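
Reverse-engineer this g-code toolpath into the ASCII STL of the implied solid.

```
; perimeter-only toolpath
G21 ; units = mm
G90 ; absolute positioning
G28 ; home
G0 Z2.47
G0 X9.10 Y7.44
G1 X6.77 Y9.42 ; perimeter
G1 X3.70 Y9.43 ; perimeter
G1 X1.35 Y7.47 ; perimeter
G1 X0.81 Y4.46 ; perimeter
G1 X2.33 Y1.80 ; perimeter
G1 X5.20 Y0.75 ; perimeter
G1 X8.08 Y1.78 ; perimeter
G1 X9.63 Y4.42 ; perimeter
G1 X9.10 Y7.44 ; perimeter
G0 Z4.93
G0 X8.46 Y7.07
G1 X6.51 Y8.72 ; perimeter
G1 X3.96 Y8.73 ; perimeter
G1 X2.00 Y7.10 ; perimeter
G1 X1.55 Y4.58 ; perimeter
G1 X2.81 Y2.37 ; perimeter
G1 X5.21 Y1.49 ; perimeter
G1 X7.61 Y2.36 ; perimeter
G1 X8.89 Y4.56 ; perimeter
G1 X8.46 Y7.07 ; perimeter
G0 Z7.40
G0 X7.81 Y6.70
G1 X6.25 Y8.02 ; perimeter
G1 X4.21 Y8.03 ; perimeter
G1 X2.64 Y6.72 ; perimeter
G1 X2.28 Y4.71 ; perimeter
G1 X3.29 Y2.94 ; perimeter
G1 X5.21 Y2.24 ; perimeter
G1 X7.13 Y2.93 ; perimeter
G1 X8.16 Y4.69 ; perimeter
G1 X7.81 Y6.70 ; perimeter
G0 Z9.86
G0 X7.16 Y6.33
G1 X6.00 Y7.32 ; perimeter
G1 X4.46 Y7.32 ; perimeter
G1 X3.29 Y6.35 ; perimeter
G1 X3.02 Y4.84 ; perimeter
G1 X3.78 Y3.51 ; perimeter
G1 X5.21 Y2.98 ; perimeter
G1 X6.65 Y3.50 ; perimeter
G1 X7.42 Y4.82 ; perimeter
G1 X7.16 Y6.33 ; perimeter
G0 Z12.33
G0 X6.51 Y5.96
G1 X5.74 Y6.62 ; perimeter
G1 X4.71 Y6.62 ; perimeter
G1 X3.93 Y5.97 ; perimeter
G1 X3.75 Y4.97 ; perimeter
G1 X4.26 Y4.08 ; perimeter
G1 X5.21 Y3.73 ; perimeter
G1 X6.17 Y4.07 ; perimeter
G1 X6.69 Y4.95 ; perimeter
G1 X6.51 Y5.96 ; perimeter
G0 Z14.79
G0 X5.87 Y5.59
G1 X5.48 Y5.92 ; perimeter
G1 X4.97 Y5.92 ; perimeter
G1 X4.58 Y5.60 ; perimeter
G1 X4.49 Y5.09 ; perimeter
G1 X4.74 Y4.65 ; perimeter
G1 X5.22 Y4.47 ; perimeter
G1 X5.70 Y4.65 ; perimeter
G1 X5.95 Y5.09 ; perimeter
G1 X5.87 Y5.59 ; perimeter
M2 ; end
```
solid part
  facet normal 0.0000 0.0000 -1.0000
    outer loop
      vertex 3.45 10.13 0.00
      vertex 7.03 10.12 0.00
      vertex 9.75 7.81 0.00
    endloop
  endfacet
  facet normal 0.0000 0.0000 -1.0000
    outer loop
      vertex 0.71 7.85 0.00
      vertex 3.45 10.13 0.00
      vertex 9.75 7.81 0.00
    endloop
  endfacet
  facet normal 0.0000 0.0000 -1.0000
    outer loop
      vertex 0.08 4.33 0.00
      vertex 0.71 7.85 0.00
      vertex 9.75 7.81 0.00
    endloop
  endfacet
  facet normal 0.0000 0.0000 -1.0000
    outer loop
      vertex 1.85 1.23 0.00
      vertex 0.08 4.33 0.00
      vertex 9.75 7.81 0.00
    endloop
  endfacet
  facet normal 0.0000 0.0000 -1.0000
    outer loop
      vertex 5.20 0.00 0.00
      vertex 1.85 1.23 0.00
      vertex 9.75 7.81 0.00
    endloop
  endfacet
  facet normal 0.0000 0.0000 -1.0000
    outer loop
      vertex 8.56 1.21 0.00
      vertex 5.20 0.00 0.00
      vertex 9.75 7.81 0.00
    endloop
  endfacet
  facet normal 0.0000 0.0000 -1.0000
    outer loop
      vertex 10.36 4.29 0.00
      vertex 8.56 1.21 0.00
      vertex 9.75 7.81 0.00
    endloop
  endfacet
  facet normal 0.6227 0.7332 0.2734
    outer loop
      vertex 9.75 7.81 0.00
      vertex 7.03 10.12 0.00
      vertex 5.22 5.22 17.26
    endloop
  endfacet
  facet normal 0.0027 0.9619 0.2734
    outer loop
      vertex 7.03 10.12 0.00
      vertex 3.45 10.13 0.00
      vertex 5.22 5.22 17.26
    endloop
  endfacet
  facet normal -0.6153 0.7394 0.2734
    outer loop
      vertex 3.45 10.13 0.00
      vertex 0.71 7.85 0.00
      vertex 5.22 5.22 17.26
    endloop
  endfacet
  facet normal -0.9469 0.1695 0.2732
    outer loop
      vertex 0.71 7.85 0.00
      vertex 0.08 4.33 0.00
      vertex 5.22 5.22 17.26
    endloop
  endfacet
  facet normal -0.8353 -0.4770 0.2734
    outer loop
      vertex 0.08 4.33 0.00
      vertex 1.85 1.23 0.00
      vertex 5.22 5.22 17.26
    endloop
  endfacet
  facet normal -0.3315 -0.9029 0.2735
    outer loop
      vertex 1.85 1.23 0.00
      vertex 5.20 0.00 0.00
      vertex 5.22 5.22 17.26
    endloop
  endfacet
  facet normal 0.3259 -0.9050 0.2733
    outer loop
      vertex 5.20 0.00 0.00
      vertex 8.56 1.21 0.00
      vertex 5.22 5.22 17.26
    endloop
  endfacet
  facet normal 0.8305 -0.4853 0.2735
    outer loop
      vertex 8.56 1.21 0.00
      vertex 10.36 4.29 0.00
      vertex 5.22 5.22 17.26
    endloop
  endfacet
  facet normal 0.9478 0.1642 0.2734
    outer loop
      vertex 10.36 4.29 0.00
      vertex 9.75 7.81 0.00
      vertex 5.22 5.22 17.26
    endloop
  endfacet
endsolid part

The G0 Z moves step by Δz≈2.47 mm. The G1 loops shrink linearly with z, so the solid tapers from its base footprint up to z≈17.3. Closing with a flat bottom cap and the tapered top and triangulating gives 16 facets — a regular 9-sided pyramid, base circumscribed radius ≈ 5.22 mm, apex at z ≈ 17.3 mm.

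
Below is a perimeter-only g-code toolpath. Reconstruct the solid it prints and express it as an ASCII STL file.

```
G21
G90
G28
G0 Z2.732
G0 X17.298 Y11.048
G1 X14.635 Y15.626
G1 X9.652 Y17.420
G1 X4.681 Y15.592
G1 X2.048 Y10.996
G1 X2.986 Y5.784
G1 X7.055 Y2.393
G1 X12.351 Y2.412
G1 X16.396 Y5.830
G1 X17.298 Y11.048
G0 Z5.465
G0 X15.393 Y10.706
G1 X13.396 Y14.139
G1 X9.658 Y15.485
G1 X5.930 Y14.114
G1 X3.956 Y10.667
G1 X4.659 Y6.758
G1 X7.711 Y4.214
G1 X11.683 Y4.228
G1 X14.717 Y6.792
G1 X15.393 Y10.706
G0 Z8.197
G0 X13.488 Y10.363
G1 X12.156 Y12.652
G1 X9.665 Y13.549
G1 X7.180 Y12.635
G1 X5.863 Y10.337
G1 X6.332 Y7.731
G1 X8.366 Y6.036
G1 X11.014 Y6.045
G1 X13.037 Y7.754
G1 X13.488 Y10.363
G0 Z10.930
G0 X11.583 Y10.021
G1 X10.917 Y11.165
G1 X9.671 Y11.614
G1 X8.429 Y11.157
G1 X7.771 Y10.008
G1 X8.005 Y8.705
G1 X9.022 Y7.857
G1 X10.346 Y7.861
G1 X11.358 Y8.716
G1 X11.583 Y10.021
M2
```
solid part
  facet normal 0.0000 0.0000 -1.0000
    outer loop
      vertex 9.645 19.356 0.000
      vertex 15.874 17.113 0.000
      vertex 19.203 11.391 0.000
    endloop
  endfacet
  facet normal 0.0000 0.0000 -1.0000
    outer loop
      vertex 3.432 17.071 0.000
      vertex 9.645 19.356 0.000
      vertex 19.203 11.391 0.000
    endloop
  endfacet
  facet normal 0.0000 0.0000 -1.0000
    outer loop
      vertex 0.141 11.326 0.000
      vertex 3.432 17.071 0.000
      vertex 19.203 11.391 0.000
    endloop
  endfacet
  facet normal 0.0000 0.0000 -1.0000
    outer loop
      vertex 1.313 4.811 0.000
      vertex 0.141 11.326 0.000
      vertex 19.203 11.391 0.000
    endloop
  endfacet
  facet normal 0.0000 0.0000 -1.0000
    outer loop
      vertex 6.399 0.572 0.000
      vertex 1.313 4.811 0.000
      vertex 19.203 11.391 0.000
    endloop
  endfacet
  facet normal 0.0000 0.0000 -1.0000
    outer loop
      vertex 13.019 0.595 0.000
      vertex 6.399 0.572 0.000
      vertex 19.203 11.391 0.000
    endloop
  endfacet
  facet normal 0.0000 0.0000 -1.0000
    outer loop
      vertex 18.076 4.868 0.000
      vertex 13.019 0.595 0.000
      vertex 19.203 11.391 0.000
    endloop
  endfacet
  facet normal 0.7195 0.4186 0.5541
    outer loop
      vertex 19.203 11.391 0.000
      vertex 15.874 17.113 0.000
      vertex 9.678 9.678 13.662
    endloop
  endfacet
  facet normal 0.2820 0.7832 0.5541
    outer loop
      vertex 15.874 17.113 0.000
      vertex 9.645 19.356 0.000
      vertex 9.678 9.678 13.662
    endloop
  endfacet
  facet normal -0.2873 0.7813 0.5541
    outer loop
      vertex 9.645 19.356 0.000
      vertex 3.432 17.071 0.000
      vertex 9.678 9.678 13.662
    endloop
  endfacet
  facet normal -0.7223 0.4138 0.5541
    outer loop
      vertex 3.432 17.071 0.000
      vertex 0.141 11.326 0.000
      vertex 9.678 9.678 13.662
    endloop
  endfacet
  facet normal -0.8193 -0.1474 0.5541
    outer loop
      vertex 0.141 11.326 0.000
      vertex 1.313 4.811 0.000
      vertex 9.678 9.678 13.662
    endloop
  endfacet
  facet normal -0.5330 -0.6395 0.5541
    outer loop
      vertex 1.313 4.811 0.000
      vertex 6.399 0.572 0.000
      vertex 9.678 9.678 13.662
    endloop
  endfacet
  facet normal 0.0029 -0.8324 0.5541
    outer loop
      vertex 6.399 0.572 0.000
      vertex 13.019 0.595 0.000
      vertex 9.678 9.678 13.662
    endloop
  endfacet
  facet normal 0.5373 -0.6358 0.5541
    outer loop
      vertex 13.019 0.595 0.000
      vertex 18.076 4.868 0.000
      vertex 9.678 9.678 13.662
    endloop
  endfacet
  facet normal 0.8203 -0.1417 0.5541
    outer loop
      vertex 18.076 4.868 0.000
      vertex 19.203 11.391 0.000
      vertex 9.678 9.678 13.662
    endloop
  endfacet
endsolid part

The G0 Z moves step by Δz≈2.732 mm. The G1 loops shrink linearly with z, so the solid tapers from its base footprint up to z≈13.7. Closing with a flat bottom cap and the tapered top and triangulating gives 16 facets — a regular 9-sided pyramid, base circumscribed radius ≈ 9.68 mm, apex at z ≈ 13.7 mm.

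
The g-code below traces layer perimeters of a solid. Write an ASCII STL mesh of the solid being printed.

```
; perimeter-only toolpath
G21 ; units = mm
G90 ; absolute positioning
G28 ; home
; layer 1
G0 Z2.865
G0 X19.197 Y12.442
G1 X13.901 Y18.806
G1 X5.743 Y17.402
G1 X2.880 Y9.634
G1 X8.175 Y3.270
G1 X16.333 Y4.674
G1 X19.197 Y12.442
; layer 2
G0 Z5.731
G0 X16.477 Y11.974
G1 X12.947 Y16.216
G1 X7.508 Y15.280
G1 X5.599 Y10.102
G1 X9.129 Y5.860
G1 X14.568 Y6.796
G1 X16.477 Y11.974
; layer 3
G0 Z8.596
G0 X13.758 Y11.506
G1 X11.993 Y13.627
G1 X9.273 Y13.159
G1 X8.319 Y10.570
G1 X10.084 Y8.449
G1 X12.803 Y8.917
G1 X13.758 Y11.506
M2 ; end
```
solid part
  facet normal 0.0000 0.0000 -1.0000
    outer loop
      vertex 3.978 19.523 0.000
      vertex 14.856 21.395 0.000
      vertex 21.916 12.910 0.000
    endloop
  endfacet
  facet normal 0.0000 0.0000 -1.0000
    outer loop
      vertex 0.160 9.166 0.000
      vertex 3.978 19.523 0.000
      vertex 21.916 12.910 0.000
    endloop
  endfacet
  facet normal 0.0000 0.0000 -1.0000
    outer loop
      vertex 7.220 0.681 0.000
      vertex 0.160 9.166 0.000
      vertex 21.916 12.910 0.000
    endloop
  endfacet
  facet normal 0.0000 0.0000 -1.0000
    outer loop
      vertex 18.098 2.553 0.000
      vertex 7.220 0.681 0.000
      vertex 21.916 12.910 0.000
    endloop
  endfacet
  facet normal 0.5903 0.4912 0.6405
    outer loop
      vertex 21.916 12.910 0.000
      vertex 14.856 21.395 0.000
      vertex 11.038 11.038 11.461
    endloop
  endfacet
  facet normal -0.1302 0.7568 0.6405
    outer loop
      vertex 14.856 21.395 0.000
      vertex 3.978 19.523 0.000
      vertex 11.038 11.038 11.461
    endloop
  endfacet
  facet normal -0.7205 0.2656 0.6405
    outer loop
      vertex 3.978 19.523 0.000
      vertex 0.160 9.166 0.000
      vertex 11.038 11.038 11.461
    endloop
  endfacet
  facet normal -0.5903 -0.4912 0.6405
    outer loop
      vertex 0.160 9.166 0.000
      vertex 7.220 0.681 0.000
      vertex 11.038 11.038 11.461
    endloop
  endfacet
  facet normal 0.1302 -0.7568 0.6405
    outer loop
      vertex 7.220 0.681 0.000
      vertex 18.098 2.553 0.000
      vertex 11.038 11.038 11.461
    endloop
  endfacet
  facet normal 0.7205 -0.2656 0.6405
    outer loop
      vertex 18.098 2.553 0.000
      vertex 21.916 12.910 0.000
      vertex 11.038 11.038 11.461
    endloop
  endfacet
endsolid part

The G0 Z moves step by Δz≈2.865 mm. The G1 loops shrink linearly with z, so the solid tapers from its base footprint up to z≈11.5. Closing with a flat bottom cap and the tapered top and triangulating gives 10 facets — a regular 6-sided pyramid, base circumscribed radius ≈ 11 mm, apex at z ≈ 11.5 mm.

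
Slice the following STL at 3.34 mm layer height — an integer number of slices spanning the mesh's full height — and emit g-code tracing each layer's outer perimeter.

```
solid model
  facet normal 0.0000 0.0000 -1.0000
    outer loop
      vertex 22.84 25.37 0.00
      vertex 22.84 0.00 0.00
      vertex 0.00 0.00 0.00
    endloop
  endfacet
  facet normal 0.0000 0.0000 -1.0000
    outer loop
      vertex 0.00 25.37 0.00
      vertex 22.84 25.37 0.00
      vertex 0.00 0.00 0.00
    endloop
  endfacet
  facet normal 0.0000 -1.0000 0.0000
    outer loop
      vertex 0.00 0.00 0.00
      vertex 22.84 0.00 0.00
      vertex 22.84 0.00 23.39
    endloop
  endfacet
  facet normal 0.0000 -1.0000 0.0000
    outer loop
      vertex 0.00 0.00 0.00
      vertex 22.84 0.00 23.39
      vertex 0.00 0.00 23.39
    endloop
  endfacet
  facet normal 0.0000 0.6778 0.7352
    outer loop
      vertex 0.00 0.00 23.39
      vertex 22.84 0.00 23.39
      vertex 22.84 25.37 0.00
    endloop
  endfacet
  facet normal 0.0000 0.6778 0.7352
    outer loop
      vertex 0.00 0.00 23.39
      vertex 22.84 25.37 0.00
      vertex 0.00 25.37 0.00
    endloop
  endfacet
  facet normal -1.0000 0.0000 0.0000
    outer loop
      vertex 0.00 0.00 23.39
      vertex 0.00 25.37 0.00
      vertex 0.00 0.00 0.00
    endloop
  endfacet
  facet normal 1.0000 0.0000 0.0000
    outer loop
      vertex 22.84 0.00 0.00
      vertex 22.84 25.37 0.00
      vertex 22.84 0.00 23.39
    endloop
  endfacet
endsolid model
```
; perimeter-only toolpath
G21 ; units = mm
G90 ; absolute positioning
G28 ; home
; layer 1
G0 Z3.34
G0 X0.00 Y0.00
G1 X22.84 Y0.00
G1 X22.84 Y21.75
G1 X0.00 Y21.75
G1 X0.00 Y0.00
; layer 2
G0 Z6.68
G0 X0.00 Y0.00
G1 X22.84 Y0.00
G1 X22.84 Y18.12
G1 X0.00 Y18.12
G1 X0.00 Y0.00
; layer 3
G0 Z10.02
G0 X0.00 Y0.00
G1 X22.84 Y0.00
G1 X22.84 Y14.50
G1 X0.00 Y14.50
G1 X0.00 Y0.00
; layer 4
G0 Z13.37
G0 X0.00 Y0.00
G1 X22.84 Y0.00
G1 X22.84 Y10.87
G1 X0.00 Y10.87
G1 X0.00 Y0.00
; layer 5
G0 Z16.71
G0 X0.00 Y0.00
G1 X22.84 Y0.00
G1 X22.84 Y7.25
G1 X0.00 Y7.25
G1 X0.00 Y0.00
; layer 6
G0 Z20.05
G0 X0.00 Y0.00
G1 X22.84 Y0.00
G1 X22.84 Y3.62
G1 X0.00 Y3.62
G1 X0.00 Y0.00
M2 ; end

The solid is a wedge (ramp): 22.8 × 25.4 mm base, rising to 23.4 mm along the y=0 edge and sloping linearly to z=0 at y=25.4. Slicing at Δz = 3.34 mm — 7 equal slices spanning the solid's height, so layer i sits at z = i·h/7 — gives 6 non-empty perimeters. Each is a 4-segment closed polygon; G0 lifts to the layer z and rapids to the start vertex, then G1 traces the edges. The cross-section shrinks linearly with z (the slice at the apex is degenerate and omitted).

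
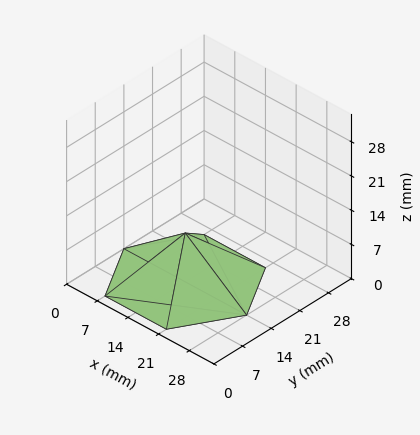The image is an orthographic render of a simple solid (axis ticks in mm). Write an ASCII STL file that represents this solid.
Reading the render: the shape is a regular 6-sided pyramid, base circumscribed radius ≈ 14 mm, apex at z ≈ 10 mm (dimensions read to the nearest mm from the axis ticks). For the STL, each face is triangulated and given an outward normal.

solid part
  facet normal 0.0000 0.0000 -1.0000
    outer loop
      vertex 7.0 26.1 0.0
      vertex 21.0 26.1 0.0
      vertex 28.0 14.0 0.0
    endloop
  endfacet
  facet normal 0.0000 0.0000 -1.0000
    outer loop
      vertex 0.0 14.0 0.0
      vertex 7.0 26.1 0.0
      vertex 28.0 14.0 0.0
    endloop
  endfacet
  facet normal 0.0000 0.0000 -1.0000
    outer loop
      vertex 7.0 1.9 0.0
      vertex 0.0 14.0 0.0
      vertex 28.0 14.0 0.0
    endloop
  endfacet
  facet normal 0.0000 0.0000 -1.0000
    outer loop
      vertex 21.0 1.9 0.0
      vertex 7.0 1.9 0.0
      vertex 28.0 14.0 0.0
    endloop
  endfacet
  facet normal 0.5509 0.3187 0.7713
    outer loop
      vertex 28.0 14.0 0.0
      vertex 21.0 26.1 0.0
      vertex 14.0 14.0 10.0
    endloop
  endfacet
  facet normal 0.0000 0.6370 0.7708
    outer loop
      vertex 21.0 26.1 0.0
      vertex 7.0 26.1 0.0
      vertex 14.0 14.0 10.0
    endloop
  endfacet
  facet normal -0.5509 0.3187 0.7713
    outer loop
      vertex 7.0 26.1 0.0
      vertex 0.0 14.0 0.0
      vertex 14.0 14.0 10.0
    endloop
  endfacet
  facet normal -0.5509 -0.3187 0.7713
    outer loop
      vertex 0.0 14.0 0.0
      vertex 7.0 1.9 0.0
      vertex 14.0 14.0 10.0
    endloop
  endfacet
  facet normal 0.0000 -0.6370 0.7708
    outer loop
      vertex 7.0 1.9 0.0
      vertex 21.0 1.9 0.0
      vertex 14.0 14.0 10.0
    endloop
  endfacet
  facet normal 0.5509 -0.3187 0.7713
    outer loop
      vertex 21.0 1.9 0.0
      vertex 28.0 14.0 0.0
      vertex 14.0 14.0 10.0
    endloop
  endfacet
endsolid part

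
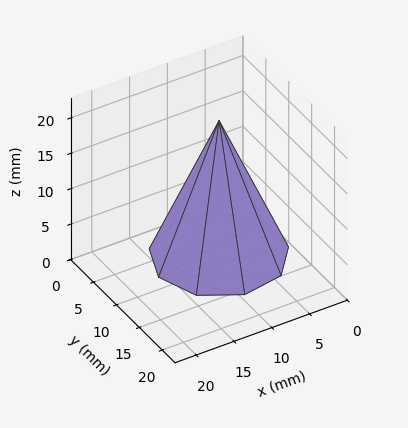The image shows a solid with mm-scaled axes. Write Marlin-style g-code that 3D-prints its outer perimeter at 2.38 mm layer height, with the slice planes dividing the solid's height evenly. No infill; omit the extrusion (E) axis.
Reading the render: the shape is a regular 9-sided pyramid, base circumscribed radius ≈ 8 mm, apex at z ≈ 19 mm (dimensions read to the nearest mm from the axis ticks). For the g-code, the solid's height is divided into equal slices at the stated Δz and each level perimeter traced with G1 moves after a G0 lift.

; perimeter-only toolpath
G21 ; units = mm
G90 ; absolute positioning
G28 ; home
; layer 1
G0 Z2.38
G0 X15.00 Y8.00
G1 X13.36 Y12.50
G1 X9.22 Y14.90
G1 X4.50 Y14.06
G1 X1.42 Y10.40
G1 X1.42 Y5.60
G1 X4.50 Y1.94
G1 X9.22 Y1.10
G1 X13.36 Y3.50
G1 X15.00 Y8.00
; layer 2
G0 Z4.75
G0 X14.00 Y8.00
G1 X12.60 Y11.86
G1 X9.04 Y13.91
G1 X5.00 Y13.20
G1 X2.36 Y10.05
G1 X2.36 Y5.95
G1 X5.00 Y2.80
G1 X9.04 Y2.09
G1 X12.60 Y4.14
G1 X14.00 Y8.00
; layer 3
G0 Z7.12
G0 X13.00 Y8.00
G1 X11.83 Y11.21
G1 X8.87 Y12.93
G1 X5.50 Y12.33
G1 X3.30 Y9.71
G1 X3.30 Y6.29
G1 X5.50 Y3.67
G1 X8.87 Y3.08
G1 X11.83 Y4.79
G1 X13.00 Y8.00
; layer 4
G0 Z9.50
G0 X12.00 Y8.00
G1 X11.07 Y10.57
G1 X8.70 Y11.94
G1 X6.00 Y11.46
G1 X4.24 Y9.37
G1 X4.24 Y6.63
G1 X6.00 Y4.54
G1 X8.70 Y4.06
G1 X11.07 Y5.43
G1 X12.00 Y8.00
; layer 5
G0 Z11.88
G0 X11.00 Y8.00
G1 X10.30 Y9.93
G1 X8.52 Y10.96
G1 X6.50 Y10.60
G1 X5.18 Y9.03
G1 X5.18 Y6.97
G1 X6.50 Y5.40
G1 X8.52 Y5.04
G1 X10.30 Y6.07
G1 X11.00 Y8.00
; layer 6
G0 Z14.25
G0 X10.00 Y8.00
G1 X9.53 Y9.29
G1 X8.35 Y9.97
G1 X7.00 Y9.73
G1 X6.12 Y8.69
G1 X6.12 Y7.31
G1 X7.00 Y6.27
G1 X8.35 Y6.03
G1 X9.53 Y6.71
G1 X10.00 Y8.00
; layer 7
G0 Z16.62
G0 X9.00 Y8.00
G1 X8.77 Y8.64
G1 X8.17 Y8.98
G1 X7.50 Y8.87
G1 X7.06 Y8.34
G1 X7.06 Y7.66
G1 X7.50 Y7.13
G1 X8.17 Y7.01
G1 X8.77 Y7.36
G1 X9.00 Y8.00
M2 ; end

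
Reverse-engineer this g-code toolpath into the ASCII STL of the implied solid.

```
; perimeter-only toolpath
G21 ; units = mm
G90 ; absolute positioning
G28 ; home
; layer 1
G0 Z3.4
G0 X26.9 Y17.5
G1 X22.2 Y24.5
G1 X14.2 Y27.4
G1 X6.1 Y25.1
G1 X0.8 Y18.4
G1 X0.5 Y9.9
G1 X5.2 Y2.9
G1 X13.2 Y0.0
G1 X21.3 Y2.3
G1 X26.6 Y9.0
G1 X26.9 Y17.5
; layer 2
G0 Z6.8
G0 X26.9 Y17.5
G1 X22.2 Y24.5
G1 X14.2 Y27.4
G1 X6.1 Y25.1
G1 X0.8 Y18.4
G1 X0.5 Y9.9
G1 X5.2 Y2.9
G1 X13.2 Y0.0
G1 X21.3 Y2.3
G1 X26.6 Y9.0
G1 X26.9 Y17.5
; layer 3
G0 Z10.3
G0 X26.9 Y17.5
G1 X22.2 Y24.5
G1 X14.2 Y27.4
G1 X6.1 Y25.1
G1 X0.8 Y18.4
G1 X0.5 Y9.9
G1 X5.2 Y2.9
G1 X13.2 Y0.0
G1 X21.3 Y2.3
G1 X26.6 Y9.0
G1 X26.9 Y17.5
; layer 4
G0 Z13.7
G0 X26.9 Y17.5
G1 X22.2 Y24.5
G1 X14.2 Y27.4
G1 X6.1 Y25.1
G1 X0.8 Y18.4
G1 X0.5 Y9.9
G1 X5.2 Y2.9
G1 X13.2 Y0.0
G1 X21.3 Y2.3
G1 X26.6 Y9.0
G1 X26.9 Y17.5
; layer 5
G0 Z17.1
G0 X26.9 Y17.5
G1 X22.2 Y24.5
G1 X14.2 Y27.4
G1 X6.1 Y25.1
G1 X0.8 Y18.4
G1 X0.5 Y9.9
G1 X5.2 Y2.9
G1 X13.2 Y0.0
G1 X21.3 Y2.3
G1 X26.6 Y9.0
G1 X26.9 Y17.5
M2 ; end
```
solid part
  facet normal 0.0000 0.0000 -1.0000
    outer loop
      vertex 14.2 27.4 0.0
      vertex 22.2 24.5 0.0
      vertex 26.9 17.5 0.0
    endloop
  endfacet
  facet normal 0.0000 0.0000 -1.0000
    outer loop
      vertex 6.1 25.1 0.0
      vertex 14.2 27.4 0.0
      vertex 26.9 17.5 0.0
    endloop
  endfacet
  facet normal 0.0000 0.0000 -1.0000
    outer loop
      vertex 0.8 18.4 0.0
      vertex 6.1 25.1 0.0
      vertex 26.9 17.5 0.0
    endloop
  endfacet
  facet normal 0.0000 0.0000 -1.0000
    outer loop
      vertex 0.5 9.9 0.0
      vertex 0.8 18.4 0.0
      vertex 26.9 17.5 0.0
    endloop
  endfacet
  facet normal 0.0000 0.0000 -1.0000
    outer loop
      vertex 5.2 2.9 0.0
      vertex 0.5 9.9 0.0
      vertex 26.9 17.5 0.0
    endloop
  endfacet
  facet normal 0.0000 0.0000 -1.0000
    outer loop
      vertex 13.2 0.0 0.0
      vertex 5.2 2.9 0.0
      vertex 26.9 17.5 0.0
    endloop
  endfacet
  facet normal 0.0000 0.0000 -1.0000
    outer loop
      vertex 21.3 2.3 0.0
      vertex 13.2 0.0 0.0
      vertex 26.9 17.5 0.0
    endloop
  endfacet
  facet normal 0.0000 0.0000 -1.0000
    outer loop
      vertex 26.6 9.0 0.0
      vertex 21.3 2.3 0.0
      vertex 26.9 17.5 0.0
    endloop
  endfacet
  facet normal 0.0000 0.0000 1.0000
    outer loop
      vertex 26.9 17.5 17.1
      vertex 22.2 24.5 17.1
      vertex 14.2 27.4 17.1
    endloop
  endfacet
  facet normal 0.0000 0.0000 1.0000
    outer loop
      vertex 26.9 17.5 17.1
      vertex 14.2 27.4 17.1
      vertex 6.1 25.1 17.1
    endloop
  endfacet
  facet normal 0.0000 0.0000 1.0000
    outer loop
      vertex 26.9 17.5 17.1
      vertex 6.1 25.1 17.1
      vertex 0.8 18.4 17.1
    endloop
  endfacet
  facet normal 0.0000 0.0000 1.0000
    outer loop
      vertex 26.9 17.5 17.1
      vertex 0.8 18.4 17.1
      vertex 0.5 9.9 17.1
    endloop
  endfacet
  facet normal 0.0000 0.0000 1.0000
    outer loop
      vertex 26.9 17.5 17.1
      vertex 0.5 9.9 17.1
      vertex 5.2 2.9 17.1
    endloop
  endfacet
  facet normal 0.0000 0.0000 1.0000
    outer loop
      vertex 26.9 17.5 17.1
      vertex 5.2 2.9 17.1
      vertex 13.2 0.0 17.1
    endloop
  endfacet
  facet normal 0.0000 0.0000 1.0000
    outer loop
      vertex 26.9 17.5 17.1
      vertex 13.2 0.0 17.1
      vertex 21.3 2.3 17.1
    endloop
  endfacet
  facet normal 0.0000 0.0000 1.0000
    outer loop
      vertex 26.9 17.5 17.1
      vertex 21.3 2.3 17.1
      vertex 26.6 9.0 17.1
    endloop
  endfacet
  facet normal 0.8302 0.5574 0.0000
    outer loop
      vertex 26.9 17.5 0.0
      vertex 22.2 24.5 0.0
      vertex 22.2 24.5 17.1
    endloop
  endfacet
  facet normal 0.8302 0.5574 0.0000
    outer loop
      vertex 26.9 17.5 0.0
      vertex 22.2 24.5 17.1
      vertex 26.9 17.5 17.1
    endloop
  endfacet
  facet normal 0.3408 0.9401 0.0000
    outer loop
      vertex 22.2 24.5 0.0
      vertex 14.2 27.4 0.0
      vertex 14.2 27.4 17.1
    endloop
  endfacet
  facet normal 0.3408 0.9401 0.0000
    outer loop
      vertex 22.2 24.5 0.0
      vertex 14.2 27.4 17.1
      vertex 22.2 24.5 17.1
    endloop
  endfacet
  facet normal -0.2732 0.9620 0.0000
    outer loop
      vertex 14.2 27.4 0.0
      vertex 6.1 25.1 0.0
      vertex 6.1 25.1 17.1
    endloop
  endfacet
  facet normal -0.2732 0.9620 0.0000
    outer loop
      vertex 14.2 27.4 0.0
      vertex 6.1 25.1 17.1
      vertex 14.2 27.4 17.1
    endloop
  endfacet
  facet normal -0.7843 0.6204 0.0000
    outer loop
      vertex 6.1 25.1 0.0
      vertex 0.8 18.4 0.0
      vertex 0.8 18.4 17.1
    endloop
  endfacet
  facet normal -0.7843 0.6204 0.0000
    outer loop
      vertex 6.1 25.1 0.0
      vertex 0.8 18.4 17.1
      vertex 6.1 25.1 17.1
    endloop
  endfacet
  facet normal -0.9994 0.0353 0.0000
    outer loop
      vertex 0.8 18.4 0.0
      vertex 0.5 9.9 0.0
      vertex 0.5 9.9 17.1
    endloop
  endfacet
  facet normal -0.9994 0.0353 0.0000
    outer loop
      vertex 0.8 18.4 0.0
      vertex 0.5 9.9 17.1
      vertex 0.8 18.4 17.1
    endloop
  endfacet
  facet normal -0.8302 -0.5574 0.0000
    outer loop
      vertex 0.5 9.9 0.0
      vertex 5.2 2.9 0.0
      vertex 5.2 2.9 17.1
    endloop
  endfacet
  facet normal -0.8302 -0.5574 0.0000
    outer loop
      vertex 0.5 9.9 0.0
      vertex 5.2 2.9 17.1
      vertex 0.5 9.9 17.1
    endloop
  endfacet
  facet normal -0.3408 -0.9401 0.0000
    outer loop
      vertex 5.2 2.9 0.0
      vertex 13.2 0.0 0.0
      vertex 13.2 0.0 17.1
    endloop
  endfacet
  facet normal -0.3408 -0.9401 0.0000
    outer loop
      vertex 5.2 2.9 0.0
      vertex 13.2 0.0 17.1
      vertex 5.2 2.9 17.1
    endloop
  endfacet
  facet normal 0.2732 -0.9620 0.0000
    outer loop
      vertex 13.2 0.0 0.0
      vertex 21.3 2.3 0.0
      vertex 21.3 2.3 17.1
    endloop
  endfacet
  facet normal 0.2732 -0.9620 0.0000
    outer loop
      vertex 13.2 0.0 0.0
      vertex 21.3 2.3 17.1
      vertex 13.2 0.0 17.1
    endloop
  endfacet
  facet normal 0.7843 -0.6204 0.0000
    outer loop
      vertex 21.3 2.3 0.0
      vertex 26.6 9.0 0.0
      vertex 26.6 9.0 17.1
    endloop
  endfacet
  facet normal 0.7843 -0.6204 0.0000
    outer loop
      vertex 21.3 2.3 0.0
      vertex 26.6 9.0 17.1
      vertex 21.3 2.3 17.1
    endloop
  endfacet
  facet normal 0.9994 -0.0353 0.0000
    outer loop
      vertex 26.6 9.0 0.0
      vertex 26.9 17.5 0.0
      vertex 26.9 17.5 17.1
    endloop
  endfacet
  facet normal 0.9994 -0.0353 0.0000
    outer loop
      vertex 26.6 9.0 0.0
      vertex 26.9 17.5 17.1
      vertex 26.6 9.0 17.1
    endloop
  endfacet
endsolid part

The G0 Z moves step by Δz≈3.4 mm. Every layer's G1 loop is the same polygon, so the solid is a straight extrusion of it from z=0 to z≈17.1. Closing with flat bottom and top caps and triangulating gives 36 facets — a regular 10-sided prism (a cylinder approximated with 10 flat sides), circumscribed radius ≈ 13.7 mm, height ≈ 17.1 mm.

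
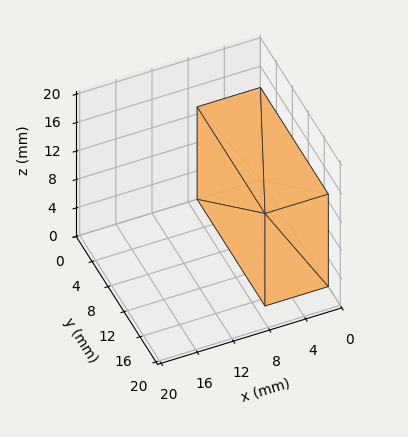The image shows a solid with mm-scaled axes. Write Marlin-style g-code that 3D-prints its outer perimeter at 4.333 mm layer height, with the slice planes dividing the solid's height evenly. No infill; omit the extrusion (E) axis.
Reading the render: the shape is a rectangular box, roughly 7 × 17 mm footprint and 13 mm tall (dimensions read to the nearest mm from the axis ticks). For the g-code, the solid's height is divided into equal slices at the stated Δz and each level perimeter traced with G1 moves after a G0 lift.

; perimeter-only toolpath
G21 ; units = mm
G90 ; absolute positioning
G28 ; home
; layer 1
G0 Z4.333
G0 X0.000 Y0.000
G1 X7.000 Y0.000
G1 X7.000 Y17.000
G1 X0.000 Y17.000
G1 X0.000 Y0.000
; layer 2
G0 Z8.667
G0 X0.000 Y0.000
G1 X7.000 Y0.000
G1 X7.000 Y17.000
G1 X0.000 Y17.000
G1 X0.000 Y0.000
; layer 3
G0 Z13.000
G0 X0.000 Y0.000
G1 X7.000 Y0.000
G1 X7.000 Y17.000
G1 X0.000 Y17.000
G1 X0.000 Y0.000
M2 ; end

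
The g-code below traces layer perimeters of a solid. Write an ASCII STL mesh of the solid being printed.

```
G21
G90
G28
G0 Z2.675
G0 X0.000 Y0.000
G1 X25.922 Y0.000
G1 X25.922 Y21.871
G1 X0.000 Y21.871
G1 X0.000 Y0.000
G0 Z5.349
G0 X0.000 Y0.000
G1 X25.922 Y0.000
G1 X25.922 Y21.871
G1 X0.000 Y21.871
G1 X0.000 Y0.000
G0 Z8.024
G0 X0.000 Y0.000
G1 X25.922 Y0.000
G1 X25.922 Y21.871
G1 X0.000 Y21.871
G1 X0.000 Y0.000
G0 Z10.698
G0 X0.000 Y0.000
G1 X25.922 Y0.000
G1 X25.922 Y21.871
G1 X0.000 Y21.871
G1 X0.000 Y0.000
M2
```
solid part
  facet normal 0.0000 0.0000 -1.0000
    outer loop
      vertex 25.922 21.871 0.000
      vertex 25.922 0.000 0.000
      vertex 0.000 0.000 0.000
    endloop
  endfacet
  facet normal 0.0000 0.0000 -1.0000
    outer loop
      vertex 0.000 21.871 0.000
      vertex 25.922 21.871 0.000
      vertex 0.000 0.000 0.000
    endloop
  endfacet
  facet normal 0.0000 0.0000 1.0000
    outer loop
      vertex 0.000 0.000 10.698
      vertex 25.922 0.000 10.698
      vertex 25.922 21.871 10.698
    endloop
  endfacet
  facet normal 0.0000 0.0000 1.0000
    outer loop
      vertex 0.000 0.000 10.698
      vertex 25.922 21.871 10.698
      vertex 0.000 21.871 10.698
    endloop
  endfacet
  facet normal 0.0000 -1.0000 0.0000
    outer loop
      vertex 0.000 0.000 0.000
      vertex 25.922 0.000 0.000
      vertex 25.922 0.000 10.698
    endloop
  endfacet
  facet normal 0.0000 -1.0000 0.0000
    outer loop
      vertex 0.000 0.000 0.000
      vertex 25.922 0.000 10.698
      vertex 0.000 0.000 10.698
    endloop
  endfacet
  facet normal 0.0000 1.0000 0.0000
    outer loop
      vertex 25.922 21.871 10.698
      vertex 25.922 21.871 0.000
      vertex 0.000 21.871 0.000
    endloop
  endfacet
  facet normal 0.0000 1.0000 0.0000
    outer loop
      vertex 0.000 21.871 10.698
      vertex 25.922 21.871 10.698
      vertex 0.000 21.871 0.000
    endloop
  endfacet
  facet normal -1.0000 0.0000 0.0000
    outer loop
      vertex 0.000 21.871 10.698
      vertex 0.000 21.871 0.000
      vertex 0.000 0.000 0.000
    endloop
  endfacet
  facet normal -1.0000 0.0000 0.0000
    outer loop
      vertex 0.000 0.000 10.698
      vertex 0.000 21.871 10.698
      vertex 0.000 0.000 0.000
    endloop
  endfacet
  facet normal 1.0000 0.0000 0.0000
    outer loop
      vertex 25.922 0.000 0.000
      vertex 25.922 21.871 0.000
      vertex 25.922 21.871 10.698
    endloop
  endfacet
  facet normal 1.0000 0.0000 0.0000
    outer loop
      vertex 25.922 0.000 0.000
      vertex 25.922 21.871 10.698
      vertex 25.922 0.000 10.698
    endloop
  endfacet
endsolid part

The G0 Z moves step by Δz≈2.675 mm. Every layer's G1 loop is the same polygon, so the solid is a straight extrusion of it from z=0 to z≈10.7. Closing with flat bottom and top caps and triangulating gives 12 facets — a rectangular box, roughly 25.9 × 21.9 mm footprint and 10.7 mm tall.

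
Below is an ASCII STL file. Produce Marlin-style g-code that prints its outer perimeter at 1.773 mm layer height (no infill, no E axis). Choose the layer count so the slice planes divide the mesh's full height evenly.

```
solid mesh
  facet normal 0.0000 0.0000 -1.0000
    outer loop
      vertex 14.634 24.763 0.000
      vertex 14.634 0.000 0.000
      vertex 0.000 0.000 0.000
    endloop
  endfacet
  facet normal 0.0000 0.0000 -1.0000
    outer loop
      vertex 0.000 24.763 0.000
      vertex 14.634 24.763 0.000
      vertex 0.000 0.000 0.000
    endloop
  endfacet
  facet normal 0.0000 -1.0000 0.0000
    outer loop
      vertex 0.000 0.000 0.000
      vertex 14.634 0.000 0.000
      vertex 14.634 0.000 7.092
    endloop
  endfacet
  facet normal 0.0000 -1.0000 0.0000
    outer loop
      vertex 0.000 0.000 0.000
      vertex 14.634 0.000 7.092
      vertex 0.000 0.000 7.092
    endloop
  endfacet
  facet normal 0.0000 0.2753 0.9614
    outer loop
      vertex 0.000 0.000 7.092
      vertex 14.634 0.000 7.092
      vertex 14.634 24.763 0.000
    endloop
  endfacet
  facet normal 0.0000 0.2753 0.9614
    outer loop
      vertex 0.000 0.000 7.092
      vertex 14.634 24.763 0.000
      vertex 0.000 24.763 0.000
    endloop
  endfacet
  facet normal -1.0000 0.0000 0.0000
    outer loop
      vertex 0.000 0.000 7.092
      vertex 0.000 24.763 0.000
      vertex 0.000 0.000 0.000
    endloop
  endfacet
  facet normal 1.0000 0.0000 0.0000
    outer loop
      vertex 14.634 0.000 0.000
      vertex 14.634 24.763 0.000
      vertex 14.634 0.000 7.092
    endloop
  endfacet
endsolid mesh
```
; perimeter-only toolpath
G21 ; units = mm
G90 ; absolute positioning
G28 ; home
; layer 1
G0 Z1.773
G0 X0.000 Y0.000
G1 X14.634 Y0.000
G1 X14.634 Y18.572
G1 X0.000 Y18.572
G1 X0.000 Y0.000
; layer 2
G0 Z3.546
G0 X0.000 Y0.000
G1 X14.634 Y0.000
G1 X14.634 Y12.382
G1 X0.000 Y12.382
G1 X0.000 Y0.000
; layer 3
G0 Z5.319
G0 X0.000 Y0.000
G1 X14.634 Y0.000
G1 X14.634 Y6.191
G1 X0.000 Y6.191
G1 X0.000 Y0.000
M2 ; end

The solid is a wedge (ramp): 14.6 × 24.8 mm base, rising to 7.09 mm along the y=0 edge and sloping linearly to z=0 at y=24.8. Slicing at Δz = 1.773 mm — 4 equal slices spanning the solid's height, so layer i sits at z = i·h/4 — gives 3 non-empty perimeters. Each is a 4-segment closed polygon; G0 lifts to the layer z and rapids to the start vertex, then G1 traces the edges. The cross-section shrinks linearly with z (the slice at the apex is degenerate and omitted).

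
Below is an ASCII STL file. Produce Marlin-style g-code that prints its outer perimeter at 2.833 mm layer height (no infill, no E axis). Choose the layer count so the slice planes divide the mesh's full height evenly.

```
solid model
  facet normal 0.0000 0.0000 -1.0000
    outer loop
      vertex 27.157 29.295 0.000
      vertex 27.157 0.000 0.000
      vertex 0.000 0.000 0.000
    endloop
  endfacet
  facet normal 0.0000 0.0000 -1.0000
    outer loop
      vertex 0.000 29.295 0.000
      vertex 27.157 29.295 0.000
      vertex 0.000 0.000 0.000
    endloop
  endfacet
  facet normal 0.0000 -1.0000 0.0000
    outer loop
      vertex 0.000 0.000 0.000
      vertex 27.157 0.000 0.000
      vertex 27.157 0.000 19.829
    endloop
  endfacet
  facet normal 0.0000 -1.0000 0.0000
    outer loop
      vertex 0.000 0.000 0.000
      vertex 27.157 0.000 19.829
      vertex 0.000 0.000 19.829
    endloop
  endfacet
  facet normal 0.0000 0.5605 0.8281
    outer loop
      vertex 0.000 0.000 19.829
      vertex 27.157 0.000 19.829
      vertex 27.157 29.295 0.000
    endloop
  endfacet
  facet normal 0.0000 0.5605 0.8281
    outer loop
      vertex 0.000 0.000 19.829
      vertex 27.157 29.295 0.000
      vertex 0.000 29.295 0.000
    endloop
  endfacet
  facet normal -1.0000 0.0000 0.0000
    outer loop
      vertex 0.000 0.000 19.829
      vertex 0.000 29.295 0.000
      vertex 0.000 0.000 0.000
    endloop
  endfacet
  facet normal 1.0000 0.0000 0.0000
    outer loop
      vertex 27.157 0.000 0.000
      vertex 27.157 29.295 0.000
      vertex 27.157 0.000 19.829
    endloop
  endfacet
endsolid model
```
; perimeter-only toolpath
G21 ; units = mm
G90 ; absolute positioning
G28 ; home
; layer 1
G0 Z2.833
G0 X0.000 Y0.000
G1 X27.157 Y0.000
G1 X27.157 Y25.110
G1 X0.000 Y25.110
G1 X0.000 Y0.000
; layer 2
G0 Z5.665
G0 X0.000 Y0.000
G1 X27.157 Y0.000
G1 X27.157 Y20.925
G1 X0.000 Y20.925
G1 X0.000 Y0.000
; layer 3
G0 Z8.498
G0 X0.000 Y0.000
G1 X27.157 Y0.000
G1 X27.157 Y16.740
G1 X0.000 Y16.740
G1 X0.000 Y0.000
; layer 4
G0 Z11.331
G0 X0.000 Y0.000
G1 X27.157 Y0.000
G1 X27.157 Y12.555
G1 X0.000 Y12.555
G1 X0.000 Y0.000
; layer 5
G0 Z14.164
G0 X0.000 Y0.000
G1 X27.157 Y0.000
G1 X27.157 Y8.370
G1 X0.000 Y8.370
G1 X0.000 Y0.000
; layer 6
G0 Z16.996
G0 X0.000 Y0.000
G1 X27.157 Y0.000
G1 X27.157 Y4.185
G1 X0.000 Y4.185
G1 X0.000 Y0.000
M2 ; end

The solid is a wedge (ramp): 27.2 × 29.3 mm base, rising to 19.8 mm along the y=0 edge and sloping linearly to z=0 at y=29.3. Slicing at Δz = 2.833 mm — 7 equal slices spanning the solid's height, so layer i sits at z = i·h/7 — gives 6 non-empty perimeters. Each is a 4-segment closed polygon; G0 lifts to the layer z and rapids to the start vertex, then G1 traces the edges. The cross-section shrinks linearly with z (the slice at the apex is degenerate and omitted).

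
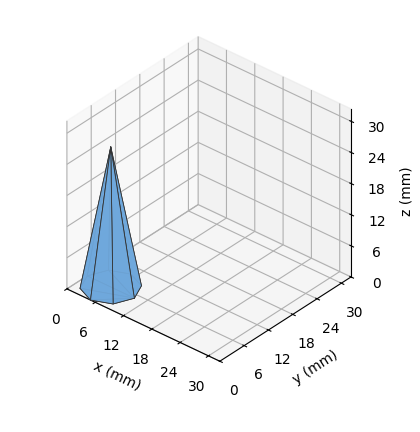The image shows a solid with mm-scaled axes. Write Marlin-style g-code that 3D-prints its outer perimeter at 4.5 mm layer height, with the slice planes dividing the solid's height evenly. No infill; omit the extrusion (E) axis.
Reading the render: the shape is a regular 8-sided pyramid, base circumscribed radius ≈ 5 mm, apex at z ≈ 27 mm (dimensions read to the nearest mm from the axis ticks). For the g-code, the solid's height is divided into equal slices at the stated Δz and each level perimeter traced with G1 moves after a G0 lift.

; perimeter-only toolpath
G21 ; units = mm
G90 ; absolute positioning
G28 ; home
; layer 1
G0 Z4.5
G0 X9.2 Y5.0
G1 X7.9 Y7.9
G1 X5.0 Y9.2
G1 X2.1 Y7.9
G1 X0.8 Y5.0
G1 X2.1 Y2.1
G1 X5.0 Y0.8
G1 X7.9 Y2.1
G1 X9.2 Y5.0
; layer 2
G0 Z9.0
G0 X8.3 Y5.0
G1 X7.3 Y7.3
G1 X5.0 Y8.3
G1 X2.7 Y7.3
G1 X1.7 Y5.0
G1 X2.7 Y2.7
G1 X5.0 Y1.7
G1 X7.3 Y2.7
G1 X8.3 Y5.0
; layer 3
G0 Z13.5
G0 X7.5 Y5.0
G1 X6.8 Y6.8
G1 X5.0 Y7.5
G1 X3.2 Y6.8
G1 X2.5 Y5.0
G1 X3.2 Y3.2
G1 X5.0 Y2.5
G1 X6.8 Y3.2
G1 X7.5 Y5.0
; layer 4
G0 Z18.0
G0 X6.7 Y5.0
G1 X6.2 Y6.2
G1 X5.0 Y6.7
G1 X3.8 Y6.2
G1 X3.3 Y5.0
G1 X3.8 Y3.8
G1 X5.0 Y3.3
G1 X6.2 Y3.8
G1 X6.7 Y5.0
; layer 5
G0 Z22.5
G0 X5.8 Y5.0
G1 X5.6 Y5.6
G1 X5.0 Y5.8
G1 X4.4 Y5.6
G1 X4.2 Y5.0
G1 X4.4 Y4.4
G1 X5.0 Y4.2
G1 X5.6 Y4.4
G1 X5.8 Y5.0
M2 ; end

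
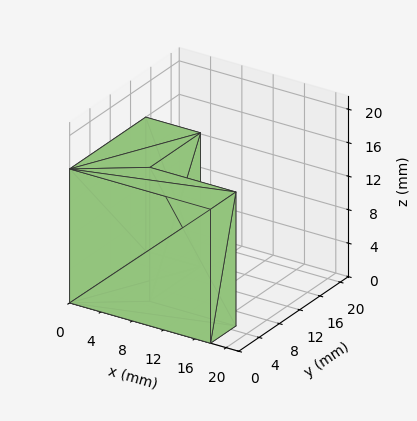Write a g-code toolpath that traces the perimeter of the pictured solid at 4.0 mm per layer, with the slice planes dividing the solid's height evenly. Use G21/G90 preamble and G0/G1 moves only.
Reading the render: the shape is an L-shaped prism: outer 18 × 15 mm, arm thicknesses ≈ 5 mm (horizontal) and 7 mm (vertical), extruded 16 mm in z (dimensions read to the nearest mm from the axis ticks). For the g-code, the solid's height is divided into equal slices at the stated Δz and each level perimeter traced with G1 moves after a G0 lift.

; perimeter-only toolpath
G21 ; units = mm
G90 ; absolute positioning
G28 ; home
; layer 1
G0 Z4.0
G0 X0.0 Y0.0
G1 X18.0 Y0.0
G1 X18.0 Y5.0
G1 X7.0 Y5.0
G1 X7.0 Y15.0
G1 X0.0 Y15.0
G1 X0.0 Y0.0
; layer 2
G0 Z8.0
G0 X0.0 Y0.0
G1 X18.0 Y0.0
G1 X18.0 Y5.0
G1 X7.0 Y5.0
G1 X7.0 Y15.0
G1 X0.0 Y15.0
G1 X0.0 Y0.0
; layer 3
G0 Z12.0
G0 X0.0 Y0.0
G1 X18.0 Y0.0
G1 X18.0 Y5.0
G1 X7.0 Y5.0
G1 X7.0 Y15.0
G1 X0.0 Y15.0
G1 X0.0 Y0.0
; layer 4
G0 Z16.0
G0 X0.0 Y0.0
G1 X18.0 Y0.0
G1 X18.0 Y5.0
G1 X7.0 Y5.0
G1 X7.0 Y15.0
G1 X0.0 Y15.0
G1 X0.0 Y0.0
M2 ; end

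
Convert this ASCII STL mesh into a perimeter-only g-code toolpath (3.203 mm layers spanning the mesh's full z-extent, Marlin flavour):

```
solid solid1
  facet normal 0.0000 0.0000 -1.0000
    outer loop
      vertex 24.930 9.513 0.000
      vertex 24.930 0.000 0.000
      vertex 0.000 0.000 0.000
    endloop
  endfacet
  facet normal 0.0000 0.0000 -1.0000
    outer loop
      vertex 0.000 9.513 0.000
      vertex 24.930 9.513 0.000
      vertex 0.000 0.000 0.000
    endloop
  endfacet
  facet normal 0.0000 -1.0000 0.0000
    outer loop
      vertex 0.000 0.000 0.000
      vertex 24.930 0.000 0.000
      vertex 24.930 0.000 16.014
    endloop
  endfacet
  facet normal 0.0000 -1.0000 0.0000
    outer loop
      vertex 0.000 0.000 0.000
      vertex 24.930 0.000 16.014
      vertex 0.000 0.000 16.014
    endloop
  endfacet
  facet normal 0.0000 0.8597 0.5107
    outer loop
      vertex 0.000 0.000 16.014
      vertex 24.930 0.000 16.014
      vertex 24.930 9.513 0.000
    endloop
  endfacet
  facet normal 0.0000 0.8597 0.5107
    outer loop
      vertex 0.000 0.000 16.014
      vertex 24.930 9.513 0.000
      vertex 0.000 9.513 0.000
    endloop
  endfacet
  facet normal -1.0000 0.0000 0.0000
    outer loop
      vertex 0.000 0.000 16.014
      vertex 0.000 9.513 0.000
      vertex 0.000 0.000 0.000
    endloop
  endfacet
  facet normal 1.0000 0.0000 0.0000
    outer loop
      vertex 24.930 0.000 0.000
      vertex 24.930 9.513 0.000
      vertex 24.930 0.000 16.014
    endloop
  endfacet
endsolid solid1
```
; perimeter-only toolpath
G21 ; units = mm
G90 ; absolute positioning
G28 ; home
; layer 1
G0 Z3.203
G0 X0.000 Y0.000
G1 X24.930 Y0.000
G1 X24.930 Y7.610
G1 X0.000 Y7.610
G1 X0.000 Y0.000
; layer 2
G0 Z6.406
G0 X0.000 Y0.000
G1 X24.930 Y0.000
G1 X24.930 Y5.708
G1 X0.000 Y5.708
G1 X0.000 Y0.000
; layer 3
G0 Z9.608
G0 X0.000 Y0.000
G1 X24.930 Y0.000
G1 X24.930 Y3.805
G1 X0.000 Y3.805
G1 X0.000 Y0.000
; layer 4
G0 Z12.811
G0 X0.000 Y0.000
G1 X24.930 Y0.000
G1 X24.930 Y1.903
G1 X0.000 Y1.903
G1 X0.000 Y0.000
M2 ; end

The solid is a wedge (ramp): 24.9 × 9.51 mm base, rising to 16 mm along the y=0 edge and sloping linearly to z=0 at y=9.51. Slicing at Δz = 3.203 mm — 5 equal slices spanning the solid's height, so layer i sits at z = i·h/5 — gives 4 non-empty perimeters. Each is a 4-segment closed polygon; G0 lifts to the layer z and rapids to the start vertex, then G1 traces the edges. The cross-section shrinks linearly with z (the slice at the apex is degenerate and omitted).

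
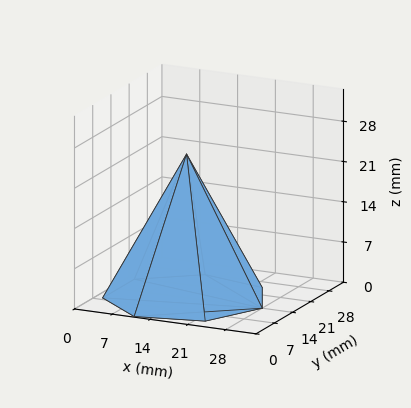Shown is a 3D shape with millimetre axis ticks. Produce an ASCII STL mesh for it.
Reading the render: the shape is a regular 7-sided pyramid, base circumscribed radius ≈ 14 mm, apex at z ≈ 25 mm (dimensions read to the nearest mm from the axis ticks). For the STL, each face is triangulated and given an outward normal.

solid part
  facet normal 0.0000 0.0000 -1.0000
    outer loop
      vertex 10.88 27.65 0.00
      vertex 22.73 24.95 0.00
      vertex 28.00 14.00 0.00
    endloop
  endfacet
  facet normal 0.0000 0.0000 -1.0000
    outer loop
      vertex 1.39 20.07 0.00
      vertex 10.88 27.65 0.00
      vertex 28.00 14.00 0.00
    endloop
  endfacet
  facet normal 0.0000 0.0000 -1.0000
    outer loop
      vertex 1.39 7.93 0.00
      vertex 1.39 20.07 0.00
      vertex 28.00 14.00 0.00
    endloop
  endfacet
  facet normal 0.0000 0.0000 -1.0000
    outer loop
      vertex 10.88 0.35 0.00
      vertex 1.39 7.93 0.00
      vertex 28.00 14.00 0.00
    endloop
  endfacet
  facet normal 0.0000 0.0000 -1.0000
    outer loop
      vertex 22.73 3.05 0.00
      vertex 10.88 0.35 0.00
      vertex 28.00 14.00 0.00
    endloop
  endfacet
  facet normal 0.8045 0.3872 0.4505
    outer loop
      vertex 28.00 14.00 0.00
      vertex 22.73 24.95 0.00
      vertex 14.00 14.00 25.00
    endloop
  endfacet
  facet normal 0.1983 0.8705 0.4505
    outer loop
      vertex 22.73 24.95 0.00
      vertex 10.88 27.65 0.00
      vertex 14.00 14.00 25.00
    endloop
  endfacet
  facet normal -0.5572 0.6976 0.4504
    outer loop
      vertex 10.88 27.65 0.00
      vertex 1.39 20.07 0.00
      vertex 14.00 14.00 25.00
    endloop
  endfacet
  facet normal -0.8929 0.0000 0.4504
    outer loop
      vertex 1.39 20.07 0.00
      vertex 1.39 7.93 0.00
      vertex 14.00 14.00 25.00
    endloop
  endfacet
  facet normal -0.5572 -0.6976 0.4504
    outer loop
      vertex 1.39 7.93 0.00
      vertex 10.88 0.35 0.00
      vertex 14.00 14.00 25.00
    endloop
  endfacet
  facet normal 0.1983 -0.8705 0.4505
    outer loop
      vertex 10.88 0.35 0.00
      vertex 22.73 3.05 0.00
      vertex 14.00 14.00 25.00
    endloop
  endfacet
  facet normal 0.8045 -0.3872 0.4505
    outer loop
      vertex 22.73 3.05 0.00
      vertex 28.00 14.00 0.00
      vertex 14.00 14.00 25.00
    endloop
  endfacet
endsolid part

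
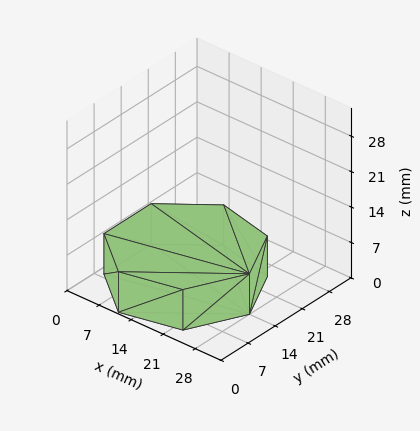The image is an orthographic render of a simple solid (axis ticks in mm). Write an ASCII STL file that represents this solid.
Reading the render: the shape is a regular 7-sided prism (a cylinder approximated with 7 flat sides), circumscribed radius ≈ 14 mm, height ≈ 8 mm (dimensions read to the nearest mm from the axis ticks). For the STL, each face is triangulated and given an outward normal.

solid part
  facet normal 0.0000 0.0000 -1.0000
    outer loop
      vertex 10.9 27.6 0.0
      vertex 22.7 24.9 0.0
      vertex 28.0 14.0 0.0
    endloop
  endfacet
  facet normal 0.0000 0.0000 -1.0000
    outer loop
      vertex 1.4 20.1 0.0
      vertex 10.9 27.6 0.0
      vertex 28.0 14.0 0.0
    endloop
  endfacet
  facet normal 0.0000 0.0000 -1.0000
    outer loop
      vertex 1.4 7.9 0.0
      vertex 1.4 20.1 0.0
      vertex 28.0 14.0 0.0
    endloop
  endfacet
  facet normal 0.0000 0.0000 -1.0000
    outer loop
      vertex 10.9 0.4 0.0
      vertex 1.4 7.9 0.0
      vertex 28.0 14.0 0.0
    endloop
  endfacet
  facet normal 0.0000 0.0000 -1.0000
    outer loop
      vertex 22.7 3.1 0.0
      vertex 10.9 0.4 0.0
      vertex 28.0 14.0 0.0
    endloop
  endfacet
  facet normal 0.0000 0.0000 1.0000
    outer loop
      vertex 28.0 14.0 8.0
      vertex 22.7 24.9 8.0
      vertex 10.9 27.6 8.0
    endloop
  endfacet
  facet normal 0.0000 0.0000 1.0000
    outer loop
      vertex 28.0 14.0 8.0
      vertex 10.9 27.6 8.0
      vertex 1.4 20.1 8.0
    endloop
  endfacet
  facet normal 0.0000 0.0000 1.0000
    outer loop
      vertex 28.0 14.0 8.0
      vertex 1.4 20.1 8.0
      vertex 1.4 7.9 8.0
    endloop
  endfacet
  facet normal 0.0000 0.0000 1.0000
    outer loop
      vertex 28.0 14.0 8.0
      vertex 1.4 7.9 8.0
      vertex 10.9 0.4 8.0
    endloop
  endfacet
  facet normal 0.0000 0.0000 1.0000
    outer loop
      vertex 28.0 14.0 8.0
      vertex 10.9 0.4 8.0
      vertex 22.7 3.1 8.0
    endloop
  endfacet
  facet normal 0.8993 0.4373 0.0000
    outer loop
      vertex 28.0 14.0 0.0
      vertex 22.7 24.9 0.0
      vertex 22.7 24.9 8.0
    endloop
  endfacet
  facet normal 0.8993 0.4373 0.0000
    outer loop
      vertex 28.0 14.0 0.0
      vertex 22.7 24.9 8.0
      vertex 28.0 14.0 8.0
    endloop
  endfacet
  facet normal 0.2230 0.9748 0.0000
    outer loop
      vertex 22.7 24.9 0.0
      vertex 10.9 27.6 0.0
      vertex 10.9 27.6 8.0
    endloop
  endfacet
  facet normal 0.2230 0.9748 0.0000
    outer loop
      vertex 22.7 24.9 0.0
      vertex 10.9 27.6 8.0
      vertex 22.7 24.9 8.0
    endloop
  endfacet
  facet normal -0.6196 0.7849 0.0000
    outer loop
      vertex 10.9 27.6 0.0
      vertex 1.4 20.1 0.0
      vertex 1.4 20.1 8.0
    endloop
  endfacet
  facet normal -0.6196 0.7849 0.0000
    outer loop
      vertex 10.9 27.6 0.0
      vertex 1.4 20.1 8.0
      vertex 10.9 27.6 8.0
    endloop
  endfacet
  facet normal -1.0000 0.0000 0.0000
    outer loop
      vertex 1.4 20.1 0.0
      vertex 1.4 7.9 0.0
      vertex 1.4 7.9 8.0
    endloop
  endfacet
  facet normal -1.0000 0.0000 0.0000
    outer loop
      vertex 1.4 20.1 0.0
      vertex 1.4 7.9 8.0
      vertex 1.4 20.1 8.0
    endloop
  endfacet
  facet normal -0.6196 -0.7849 0.0000
    outer loop
      vertex 1.4 7.9 0.0
      vertex 10.9 0.4 0.0
      vertex 10.9 0.4 8.0
    endloop
  endfacet
  facet normal -0.6196 -0.7849 0.0000
    outer loop
      vertex 1.4 7.9 0.0
      vertex 10.9 0.4 8.0
      vertex 1.4 7.9 8.0
    endloop
  endfacet
  facet normal 0.2230 -0.9748 0.0000
    outer loop
      vertex 10.9 0.4 0.0
      vertex 22.7 3.1 0.0
      vertex 22.7 3.1 8.0
    endloop
  endfacet
  facet normal 0.2230 -0.9748 0.0000
    outer loop
      vertex 10.9 0.4 0.0
      vertex 22.7 3.1 8.0
      vertex 10.9 0.4 8.0
    endloop
  endfacet
  facet normal 0.8993 -0.4373 0.0000
    outer loop
      vertex 22.7 3.1 0.0
      vertex 28.0 14.0 0.0
      vertex 28.0 14.0 8.0
    endloop
  endfacet
  facet normal 0.8993 -0.4373 0.0000
    outer loop
      vertex 22.7 3.1 0.0
      vertex 28.0 14.0 8.0
      vertex 22.7 3.1 8.0
    endloop
  endfacet
endsolid part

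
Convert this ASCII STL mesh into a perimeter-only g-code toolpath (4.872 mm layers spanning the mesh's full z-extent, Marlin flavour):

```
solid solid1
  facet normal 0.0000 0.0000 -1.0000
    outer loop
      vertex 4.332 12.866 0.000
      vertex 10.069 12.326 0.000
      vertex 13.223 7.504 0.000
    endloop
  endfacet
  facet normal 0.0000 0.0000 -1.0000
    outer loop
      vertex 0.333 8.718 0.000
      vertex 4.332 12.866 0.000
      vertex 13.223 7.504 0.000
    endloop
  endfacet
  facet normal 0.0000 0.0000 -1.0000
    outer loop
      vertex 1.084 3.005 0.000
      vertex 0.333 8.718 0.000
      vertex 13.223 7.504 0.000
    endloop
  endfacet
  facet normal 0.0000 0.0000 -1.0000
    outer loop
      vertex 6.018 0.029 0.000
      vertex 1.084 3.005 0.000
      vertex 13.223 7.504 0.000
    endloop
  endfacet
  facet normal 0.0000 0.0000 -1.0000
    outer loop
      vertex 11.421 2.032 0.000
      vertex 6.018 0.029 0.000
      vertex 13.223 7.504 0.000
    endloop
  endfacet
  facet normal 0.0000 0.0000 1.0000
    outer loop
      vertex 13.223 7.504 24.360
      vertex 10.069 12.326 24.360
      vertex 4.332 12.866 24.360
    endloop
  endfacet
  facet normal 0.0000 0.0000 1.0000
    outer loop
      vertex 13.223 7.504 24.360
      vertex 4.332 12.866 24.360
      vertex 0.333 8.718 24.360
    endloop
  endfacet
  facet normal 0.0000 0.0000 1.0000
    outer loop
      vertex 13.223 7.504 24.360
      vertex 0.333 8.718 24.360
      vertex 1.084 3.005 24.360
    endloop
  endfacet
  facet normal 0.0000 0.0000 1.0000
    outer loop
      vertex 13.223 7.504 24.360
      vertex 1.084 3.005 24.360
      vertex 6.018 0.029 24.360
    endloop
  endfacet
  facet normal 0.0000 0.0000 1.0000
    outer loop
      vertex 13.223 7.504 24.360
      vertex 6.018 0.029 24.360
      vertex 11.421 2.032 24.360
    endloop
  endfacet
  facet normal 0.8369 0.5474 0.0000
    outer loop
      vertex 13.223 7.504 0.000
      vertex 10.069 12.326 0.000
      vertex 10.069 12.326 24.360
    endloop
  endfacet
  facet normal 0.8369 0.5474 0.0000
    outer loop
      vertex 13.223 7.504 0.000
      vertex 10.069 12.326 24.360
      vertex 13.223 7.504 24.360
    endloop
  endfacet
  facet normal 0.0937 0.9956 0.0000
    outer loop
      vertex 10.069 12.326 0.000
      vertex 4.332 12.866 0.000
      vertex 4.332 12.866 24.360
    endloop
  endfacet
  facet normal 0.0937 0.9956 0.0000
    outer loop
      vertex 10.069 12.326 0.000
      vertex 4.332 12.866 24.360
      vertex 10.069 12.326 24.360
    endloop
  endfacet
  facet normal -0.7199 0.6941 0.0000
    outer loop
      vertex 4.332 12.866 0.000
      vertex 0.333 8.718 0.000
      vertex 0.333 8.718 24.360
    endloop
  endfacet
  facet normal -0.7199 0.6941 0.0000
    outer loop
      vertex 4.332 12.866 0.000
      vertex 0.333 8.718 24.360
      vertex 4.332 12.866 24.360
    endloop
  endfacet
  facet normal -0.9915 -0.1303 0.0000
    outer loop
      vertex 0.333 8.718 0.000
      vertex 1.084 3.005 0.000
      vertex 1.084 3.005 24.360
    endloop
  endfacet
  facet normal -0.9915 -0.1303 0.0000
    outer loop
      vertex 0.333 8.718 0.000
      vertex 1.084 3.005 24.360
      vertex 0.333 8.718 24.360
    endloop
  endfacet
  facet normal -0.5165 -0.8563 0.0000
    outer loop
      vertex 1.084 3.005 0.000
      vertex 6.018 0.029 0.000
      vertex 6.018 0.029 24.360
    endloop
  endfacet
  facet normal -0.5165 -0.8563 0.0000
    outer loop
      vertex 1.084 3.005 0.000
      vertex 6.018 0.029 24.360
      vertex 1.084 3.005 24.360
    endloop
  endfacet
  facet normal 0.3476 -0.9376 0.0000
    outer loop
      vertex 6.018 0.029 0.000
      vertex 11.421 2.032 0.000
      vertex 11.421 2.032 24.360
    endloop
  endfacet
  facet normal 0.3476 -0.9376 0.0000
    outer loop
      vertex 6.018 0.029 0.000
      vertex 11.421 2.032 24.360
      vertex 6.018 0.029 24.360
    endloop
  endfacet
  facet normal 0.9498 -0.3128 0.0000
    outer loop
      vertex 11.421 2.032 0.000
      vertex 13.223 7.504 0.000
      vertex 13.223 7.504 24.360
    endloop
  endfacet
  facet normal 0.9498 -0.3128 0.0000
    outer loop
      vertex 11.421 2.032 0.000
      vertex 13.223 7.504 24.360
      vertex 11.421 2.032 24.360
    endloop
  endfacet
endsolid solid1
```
; perimeter-only toolpath
G21 ; units = mm
G90 ; absolute positioning
G28 ; home
; layer 1
G0 Z4.872
G0 X13.223 Y7.504
G1 X10.069 Y12.326
G1 X4.332 Y12.866
G1 X0.333 Y8.718
G1 X1.084 Y3.005
G1 X6.018 Y0.029
G1 X11.421 Y2.032
G1 X13.223 Y7.504
; layer 2
G0 Z9.744
G0 X13.223 Y7.504
G1 X10.069 Y12.326
G1 X4.332 Y12.866
G1 X0.333 Y8.718
G1 X1.084 Y3.005
G1 X6.018 Y0.029
G1 X11.421 Y2.032
G1 X13.223 Y7.504
; layer 3
G0 Z14.616
G0 X13.223 Y7.504
G1 X10.069 Y12.326
G1 X4.332 Y12.866
G1 X0.333 Y8.718
G1 X1.084 Y3.005
G1 X6.018 Y0.029
G1 X11.421 Y2.032
G1 X13.223 Y7.504
; layer 4
G0 Z19.488
G0 X13.223 Y7.504
G1 X10.069 Y12.326
G1 X4.332 Y12.866
G1 X0.333 Y8.718
G1 X1.084 Y3.005
G1 X6.018 Y0.029
G1 X11.421 Y2.032
G1 X13.223 Y7.504
; layer 5
G0 Z24.360
G0 X13.223 Y7.504
G1 X10.069 Y12.326
G1 X4.332 Y12.866
G1 X0.333 Y8.718
G1 X1.084 Y3.005
G1 X6.018 Y0.029
G1 X11.421 Y2.032
G1 X13.223 Y7.504
M2 ; end

The solid is a regular 7-sided prism (a cylinder approximated with 7 flat sides), circumscribed radius ≈ 6.64 mm, height ≈ 24.4 mm. Slicing at Δz = 4.872 mm — 5 equal slices spanning the solid's height, so layer i sits at z = i·h/5 — gives 5 non-empty perimeters. Each is a 7-segment closed polygon; G0 lifts to the layer z and rapids to the start vertex, then G1 traces the edges.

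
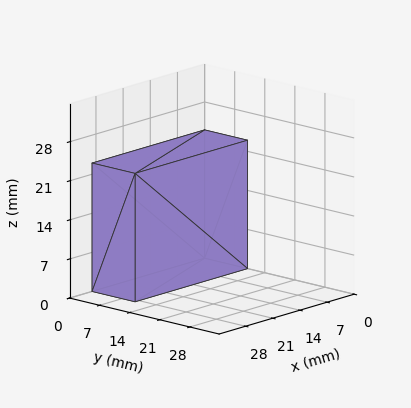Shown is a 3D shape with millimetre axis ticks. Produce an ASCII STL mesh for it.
Reading the render: the shape is a rectangular box, roughly 29 × 10 mm footprint and 23 mm tall (dimensions read to the nearest mm from the axis ticks). For the STL, each face is triangulated and given an outward normal.

solid part
  facet normal 0.0000 0.0000 -1.0000
    outer loop
      vertex 29.00 10.00 0.00
      vertex 29.00 0.00 0.00
      vertex 0.00 0.00 0.00
    endloop
  endfacet
  facet normal 0.0000 0.0000 -1.0000
    outer loop
      vertex 0.00 10.00 0.00
      vertex 29.00 10.00 0.00
      vertex 0.00 0.00 0.00
    endloop
  endfacet
  facet normal 0.0000 0.0000 1.0000
    outer loop
      vertex 0.00 0.00 23.00
      vertex 29.00 0.00 23.00
      vertex 29.00 10.00 23.00
    endloop
  endfacet
  facet normal 0.0000 0.0000 1.0000
    outer loop
      vertex 0.00 0.00 23.00
      vertex 29.00 10.00 23.00
      vertex 0.00 10.00 23.00
    endloop
  endfacet
  facet normal 0.0000 -1.0000 0.0000
    outer loop
      vertex 0.00 0.00 0.00
      vertex 29.00 0.00 0.00
      vertex 29.00 0.00 23.00
    endloop
  endfacet
  facet normal 0.0000 -1.0000 0.0000
    outer loop
      vertex 0.00 0.00 0.00
      vertex 29.00 0.00 23.00
      vertex 0.00 0.00 23.00
    endloop
  endfacet
  facet normal 0.0000 1.0000 0.0000
    outer loop
      vertex 29.00 10.00 23.00
      vertex 29.00 10.00 0.00
      vertex 0.00 10.00 0.00
    endloop
  endfacet
  facet normal 0.0000 1.0000 0.0000
    outer loop
      vertex 0.00 10.00 23.00
      vertex 29.00 10.00 23.00
      vertex 0.00 10.00 0.00
    endloop
  endfacet
  facet normal -1.0000 0.0000 0.0000
    outer loop
      vertex 0.00 10.00 23.00
      vertex 0.00 10.00 0.00
      vertex 0.00 0.00 0.00
    endloop
  endfacet
  facet normal -1.0000 0.0000 0.0000
    outer loop
      vertex 0.00 0.00 23.00
      vertex 0.00 10.00 23.00
      vertex 0.00 0.00 0.00
    endloop
  endfacet
  facet normal 1.0000 0.0000 0.0000
    outer loop
      vertex 29.00 0.00 0.00
      vertex 29.00 10.00 0.00
      vertex 29.00 10.00 23.00
    endloop
  endfacet
  facet normal 1.0000 0.0000 0.0000
    outer loop
      vertex 29.00 0.00 0.00
      vertex 29.00 10.00 23.00
      vertex 29.00 0.00 23.00
    endloop
  endfacet
endsolid part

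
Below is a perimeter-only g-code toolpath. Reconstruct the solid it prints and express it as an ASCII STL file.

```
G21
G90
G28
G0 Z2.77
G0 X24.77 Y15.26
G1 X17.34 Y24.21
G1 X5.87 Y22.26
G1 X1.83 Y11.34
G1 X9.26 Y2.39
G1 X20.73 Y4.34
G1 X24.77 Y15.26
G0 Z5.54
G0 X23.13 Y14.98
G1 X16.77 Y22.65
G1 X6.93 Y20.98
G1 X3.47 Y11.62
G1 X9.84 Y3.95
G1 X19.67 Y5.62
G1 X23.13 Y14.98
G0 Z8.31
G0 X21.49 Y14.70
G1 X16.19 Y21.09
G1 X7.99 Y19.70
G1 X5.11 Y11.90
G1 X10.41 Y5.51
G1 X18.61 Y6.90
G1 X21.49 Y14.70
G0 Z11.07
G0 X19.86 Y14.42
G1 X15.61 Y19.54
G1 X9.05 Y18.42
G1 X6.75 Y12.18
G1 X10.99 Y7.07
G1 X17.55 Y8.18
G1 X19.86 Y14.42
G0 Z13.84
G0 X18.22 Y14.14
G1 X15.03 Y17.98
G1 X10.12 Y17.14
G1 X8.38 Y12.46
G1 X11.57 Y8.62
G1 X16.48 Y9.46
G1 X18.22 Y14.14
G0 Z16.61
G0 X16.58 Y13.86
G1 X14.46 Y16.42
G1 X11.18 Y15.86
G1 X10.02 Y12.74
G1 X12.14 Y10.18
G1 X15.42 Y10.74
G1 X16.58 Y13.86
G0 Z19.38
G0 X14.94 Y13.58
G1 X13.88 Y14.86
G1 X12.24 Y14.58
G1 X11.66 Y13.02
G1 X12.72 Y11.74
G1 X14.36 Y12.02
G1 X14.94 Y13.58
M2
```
solid part
  facet normal 0.0000 0.0000 -1.0000
    outer loop
      vertex 4.81 23.54 0.00
      vertex 17.92 25.77 0.00
      vertex 26.41 15.54 0.00
    endloop
  endfacet
  facet normal 0.0000 0.0000 -1.0000
    outer loop
      vertex 0.19 11.06 0.00
      vertex 4.81 23.54 0.00
      vertex 26.41 15.54 0.00
    endloop
  endfacet
  facet normal 0.0000 0.0000 -1.0000
    outer loop
      vertex 8.68 0.83 0.00
      vertex 0.19 11.06 0.00
      vertex 26.41 15.54 0.00
    endloop
  endfacet
  facet normal 0.0000 0.0000 -1.0000
    outer loop
      vertex 21.79 3.06 0.00
      vertex 8.68 0.83 0.00
      vertex 26.41 15.54 0.00
    endloop
  endfacet
  facet normal 0.6827 0.5666 0.4614
    outer loop
      vertex 26.41 15.54 0.00
      vertex 17.92 25.77 0.00
      vertex 13.30 13.30 22.15
    endloop
  endfacet
  facet normal -0.1488 0.8746 0.4614
    outer loop
      vertex 17.92 25.77 0.00
      vertex 4.81 23.54 0.00
      vertex 13.30 13.30 22.15
    endloop
  endfacet
  facet normal -0.8321 0.3080 0.4613
    outer loop
      vertex 4.81 23.54 0.00
      vertex 0.19 11.06 0.00
      vertex 13.30 13.30 22.15
    endloop
  endfacet
  facet normal -0.6827 -0.5666 0.4614
    outer loop
      vertex 0.19 11.06 0.00
      vertex 8.68 0.83 0.00
      vertex 13.30 13.30 22.15
    endloop
  endfacet
  facet normal 0.1488 -0.8746 0.4614
    outer loop
      vertex 8.68 0.83 0.00
      vertex 21.79 3.06 0.00
      vertex 13.30 13.30 22.15
    endloop
  endfacet
  facet normal 0.8321 -0.3080 0.4613
    outer loop
      vertex 21.79 3.06 0.00
      vertex 26.41 15.54 0.00
      vertex 13.30 13.30 22.15
    endloop
  endfacet
endsolid part

The G0 Z moves step by Δz≈2.77 mm. The G1 loops shrink linearly with z, so the solid tapers from its base footprint up to z≈22.1. Closing with a flat bottom cap and the tapered top and triangulating gives 10 facets — a regular 6-sided pyramid, base circumscribed radius ≈ 13.3 mm, apex at z ≈ 22.1 mm.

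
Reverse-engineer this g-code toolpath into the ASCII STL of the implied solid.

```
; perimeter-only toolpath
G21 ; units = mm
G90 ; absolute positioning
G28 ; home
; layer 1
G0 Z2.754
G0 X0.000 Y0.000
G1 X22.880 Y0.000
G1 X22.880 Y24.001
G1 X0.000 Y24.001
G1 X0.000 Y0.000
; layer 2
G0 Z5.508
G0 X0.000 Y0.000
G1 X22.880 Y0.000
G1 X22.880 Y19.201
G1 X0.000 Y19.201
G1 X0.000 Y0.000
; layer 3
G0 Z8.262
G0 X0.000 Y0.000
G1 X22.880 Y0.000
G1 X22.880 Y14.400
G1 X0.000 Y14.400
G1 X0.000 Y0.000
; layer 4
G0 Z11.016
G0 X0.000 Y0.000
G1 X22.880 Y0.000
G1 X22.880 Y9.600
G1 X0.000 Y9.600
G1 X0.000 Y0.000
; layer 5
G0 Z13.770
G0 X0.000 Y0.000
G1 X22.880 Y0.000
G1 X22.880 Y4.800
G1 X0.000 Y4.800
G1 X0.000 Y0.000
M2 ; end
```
solid part
  facet normal 0.0000 0.0000 -1.0000
    outer loop
      vertex 22.880 28.801 0.000
      vertex 22.880 0.000 0.000
      vertex 0.000 0.000 0.000
    endloop
  endfacet
  facet normal 0.0000 0.0000 -1.0000
    outer loop
      vertex 0.000 28.801 0.000
      vertex 22.880 28.801 0.000
      vertex 0.000 0.000 0.000
    endloop
  endfacet
  facet normal 0.0000 -1.0000 0.0000
    outer loop
      vertex 0.000 0.000 0.000
      vertex 22.880 0.000 0.000
      vertex 22.880 0.000 16.524
    endloop
  endfacet
  facet normal 0.0000 -1.0000 0.0000
    outer loop
      vertex 0.000 0.000 0.000
      vertex 22.880 0.000 16.524
      vertex 0.000 0.000 16.524
    endloop
  endfacet
  facet normal 0.0000 0.4976 0.8674
    outer loop
      vertex 0.000 0.000 16.524
      vertex 22.880 0.000 16.524
      vertex 22.880 28.801 0.000
    endloop
  endfacet
  facet normal 0.0000 0.4976 0.8674
    outer loop
      vertex 0.000 0.000 16.524
      vertex 22.880 28.801 0.000
      vertex 0.000 28.801 0.000
    endloop
  endfacet
  facet normal -1.0000 0.0000 0.0000
    outer loop
      vertex 0.000 0.000 16.524
      vertex 0.000 28.801 0.000
      vertex 0.000 0.000 0.000
    endloop
  endfacet
  facet normal 1.0000 0.0000 0.0000
    outer loop
      vertex 22.880 0.000 0.000
      vertex 22.880 28.801 0.000
      vertex 22.880 0.000 16.524
    endloop
  endfacet
endsolid part

The G0 Z moves step by Δz≈2.754 mm. The G1 loops shrink linearly with z, so the solid tapers from its base footprint up to z≈16.5. Closing with a flat bottom cap and the tapered top and triangulating gives 8 facets — a wedge (ramp): 22.9 × 28.8 mm base, rising to 16.5 mm along the y=0 edge and sloping linearly to z=0 at y=28.8.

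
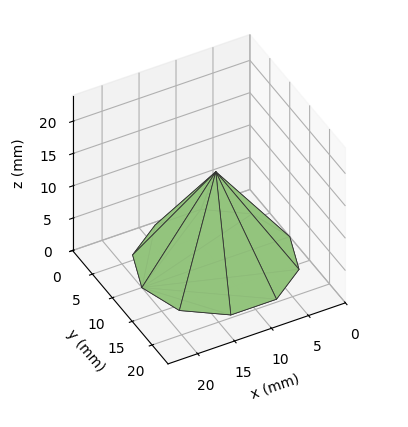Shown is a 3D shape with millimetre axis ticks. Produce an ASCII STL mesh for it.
Reading the render: the shape is a regular 10-sided pyramid, base circumscribed radius ≈ 10 mm, apex at z ≈ 14 mm (dimensions read to the nearest mm from the axis ticks). For the STL, each face is triangulated and given an outward normal.

solid part
  facet normal 0.0000 0.0000 -1.0000
    outer loop
      vertex 13.090 19.511 0.000
      vertex 18.090 15.878 0.000
      vertex 20.000 10.000 0.000
    endloop
  endfacet
  facet normal 0.0000 0.0000 -1.0000
    outer loop
      vertex 6.910 19.511 0.000
      vertex 13.090 19.511 0.000
      vertex 20.000 10.000 0.000
    endloop
  endfacet
  facet normal 0.0000 0.0000 -1.0000
    outer loop
      vertex 1.910 15.878 0.000
      vertex 6.910 19.511 0.000
      vertex 20.000 10.000 0.000
    endloop
  endfacet
  facet normal 0.0000 0.0000 -1.0000
    outer loop
      vertex 0.000 10.000 0.000
      vertex 1.910 15.878 0.000
      vertex 20.000 10.000 0.000
    endloop
  endfacet
  facet normal 0.0000 0.0000 -1.0000
    outer loop
      vertex 1.910 4.122 0.000
      vertex 0.000 10.000 0.000
      vertex 20.000 10.000 0.000
    endloop
  endfacet
  facet normal 0.0000 0.0000 -1.0000
    outer loop
      vertex 6.910 0.489 0.000
      vertex 1.910 4.122 0.000
      vertex 20.000 10.000 0.000
    endloop
  endfacet
  facet normal 0.0000 0.0000 -1.0000
    outer loop
      vertex 13.090 0.489 0.000
      vertex 6.910 0.489 0.000
      vertex 20.000 10.000 0.000
    endloop
  endfacet
  facet normal 0.0000 0.0000 -1.0000
    outer loop
      vertex 18.090 4.122 0.000
      vertex 13.090 0.489 0.000
      vertex 20.000 10.000 0.000
    endloop
  endfacet
  facet normal 0.7867 0.2556 0.5619
    outer loop
      vertex 20.000 10.000 0.000
      vertex 18.090 15.878 0.000
      vertex 10.000 10.000 14.000
    endloop
  endfacet
  facet normal 0.4862 0.6692 0.5619
    outer loop
      vertex 18.090 15.878 0.000
      vertex 13.090 19.511 0.000
      vertex 10.000 10.000 14.000
    endloop
  endfacet
  facet normal 0.0000 0.8272 0.5619
    outer loop
      vertex 13.090 19.511 0.000
      vertex 6.910 19.511 0.000
      vertex 10.000 10.000 14.000
    endloop
  endfacet
  facet normal -0.4862 0.6692 0.5619
    outer loop
      vertex 6.910 19.511 0.000
      vertex 1.910 15.878 0.000
      vertex 10.000 10.000 14.000
    endloop
  endfacet
  facet normal -0.7867 0.2556 0.5619
    outer loop
      vertex 1.910 15.878 0.000
      vertex 0.000 10.000 0.000
      vertex 10.000 10.000 14.000
    endloop
  endfacet
  facet normal -0.7867 -0.2556 0.5619
    outer loop
      vertex 0.000 10.000 0.000
      vertex 1.910 4.122 0.000
      vertex 10.000 10.000 14.000
    endloop
  endfacet
  facet normal -0.4862 -0.6692 0.5619
    outer loop
      vertex 1.910 4.122 0.000
      vertex 6.910 0.489 0.000
      vertex 10.000 10.000 14.000
    endloop
  endfacet
  facet normal 0.0000 -0.8272 0.5619
    outer loop
      vertex 6.910 0.489 0.000
      vertex 13.090 0.489 0.000
      vertex 10.000 10.000 14.000
    endloop
  endfacet
  facet normal 0.4862 -0.6692 0.5619
    outer loop
      vertex 13.090 0.489 0.000
      vertex 18.090 4.122 0.000
      vertex 10.000 10.000 14.000
    endloop
  endfacet
  facet normal 0.7867 -0.2556 0.5619
    outer loop
      vertex 18.090 4.122 0.000
      vertex 20.000 10.000 0.000
      vertex 10.000 10.000 14.000
    endloop
  endfacet
endsolid part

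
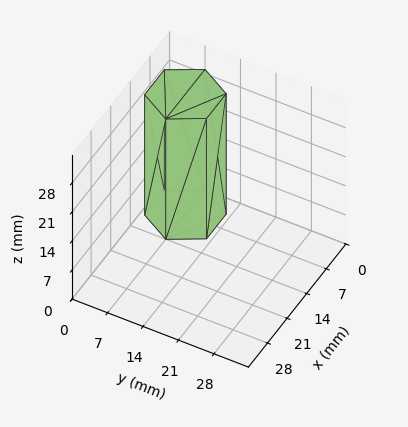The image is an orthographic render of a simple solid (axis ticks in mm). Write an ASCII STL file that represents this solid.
Reading the render: the shape is a regular 6-sided prism (a cylinder approximated with 6 flat sides), circumscribed radius ≈ 7 mm, height ≈ 29 mm (dimensions read to the nearest mm from the axis ticks). For the STL, each face is triangulated and given an outward normal.

solid part
  facet normal 0.0000 0.0000 -1.0000
    outer loop
      vertex 3.5 13.1 0.0
      vertex 10.5 13.1 0.0
      vertex 14.0 7.0 0.0
    endloop
  endfacet
  facet normal 0.0000 0.0000 -1.0000
    outer loop
      vertex 0.0 7.0 0.0
      vertex 3.5 13.1 0.0
      vertex 14.0 7.0 0.0
    endloop
  endfacet
  facet normal 0.0000 0.0000 -1.0000
    outer loop
      vertex 3.5 0.9 0.0
      vertex 0.0 7.0 0.0
      vertex 14.0 7.0 0.0
    endloop
  endfacet
  facet normal 0.0000 0.0000 -1.0000
    outer loop
      vertex 10.5 0.9 0.0
      vertex 3.5 0.9 0.0
      vertex 14.0 7.0 0.0
    endloop
  endfacet
  facet normal 0.0000 0.0000 1.0000
    outer loop
      vertex 14.0 7.0 29.0
      vertex 10.5 13.1 29.0
      vertex 3.5 13.1 29.0
    endloop
  endfacet
  facet normal 0.0000 0.0000 1.0000
    outer loop
      vertex 14.0 7.0 29.0
      vertex 3.5 13.1 29.0
      vertex 0.0 7.0 29.0
    endloop
  endfacet
  facet normal 0.0000 0.0000 1.0000
    outer loop
      vertex 14.0 7.0 29.0
      vertex 0.0 7.0 29.0
      vertex 3.5 0.9 29.0
    endloop
  endfacet
  facet normal 0.0000 0.0000 1.0000
    outer loop
      vertex 14.0 7.0 29.0
      vertex 3.5 0.9 29.0
      vertex 10.5 0.9 29.0
    endloop
  endfacet
  facet normal 0.8674 0.4977 0.0000
    outer loop
      vertex 14.0 7.0 0.0
      vertex 10.5 13.1 0.0
      vertex 10.5 13.1 29.0
    endloop
  endfacet
  facet normal 0.8674 0.4977 0.0000
    outer loop
      vertex 14.0 7.0 0.0
      vertex 10.5 13.1 29.0
      vertex 14.0 7.0 29.0
    endloop
  endfacet
  facet normal 0.0000 1.0000 0.0000
    outer loop
      vertex 10.5 13.1 0.0
      vertex 3.5 13.1 0.0
      vertex 3.5 13.1 29.0
    endloop
  endfacet
  facet normal 0.0000 1.0000 0.0000
    outer loop
      vertex 10.5 13.1 0.0
      vertex 3.5 13.1 29.0
      vertex 10.5 13.1 29.0
    endloop
  endfacet
  facet normal -0.8674 0.4977 0.0000
    outer loop
      vertex 3.5 13.1 0.0
      vertex 0.0 7.0 0.0
      vertex 0.0 7.0 29.0
    endloop
  endfacet
  facet normal -0.8674 0.4977 0.0000
    outer loop
      vertex 3.5 13.1 0.0
      vertex 0.0 7.0 29.0
      vertex 3.5 13.1 29.0
    endloop
  endfacet
  facet normal -0.8674 -0.4977 0.0000
    outer loop
      vertex 0.0 7.0 0.0
      vertex 3.5 0.9 0.0
      vertex 3.5 0.9 29.0
    endloop
  endfacet
  facet normal -0.8674 -0.4977 0.0000
    outer loop
      vertex 0.0 7.0 0.0
      vertex 3.5 0.9 29.0
      vertex 0.0 7.0 29.0
    endloop
  endfacet
  facet normal 0.0000 -1.0000 0.0000
    outer loop
      vertex 3.5 0.9 0.0
      vertex 10.5 0.9 0.0
      vertex 10.5 0.9 29.0
    endloop
  endfacet
  facet normal 0.0000 -1.0000 0.0000
    outer loop
      vertex 3.5 0.9 0.0
      vertex 10.5 0.9 29.0
      vertex 3.5 0.9 29.0
    endloop
  endfacet
  facet normal 0.8674 -0.4977 0.0000
    outer loop
      vertex 10.5 0.9 0.0
      vertex 14.0 7.0 0.0
      vertex 14.0 7.0 29.0
    endloop
  endfacet
  facet normal 0.8674 -0.4977 0.0000
    outer loop
      vertex 10.5 0.9 0.0
      vertex 14.0 7.0 29.0
      vertex 10.5 0.9 29.0
    endloop
  endfacet
endsolid part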